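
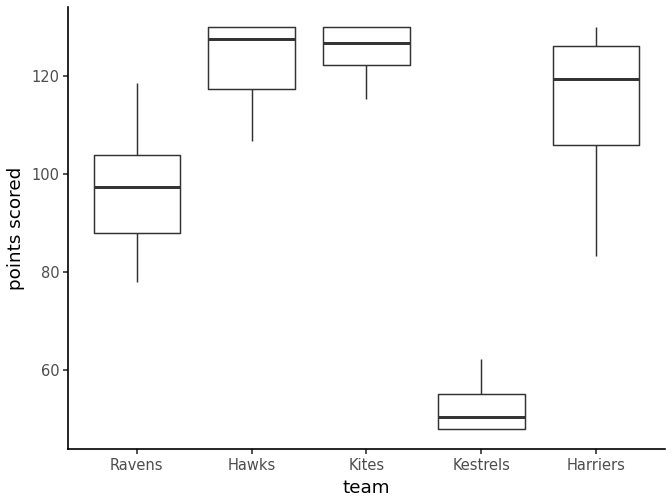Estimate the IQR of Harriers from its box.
Q3 ≈ 130, Q1 ≈ 110; IQR ≈ 20.

≈ 20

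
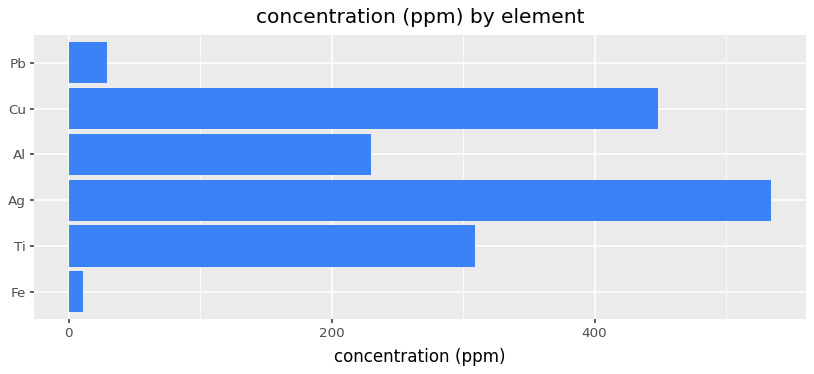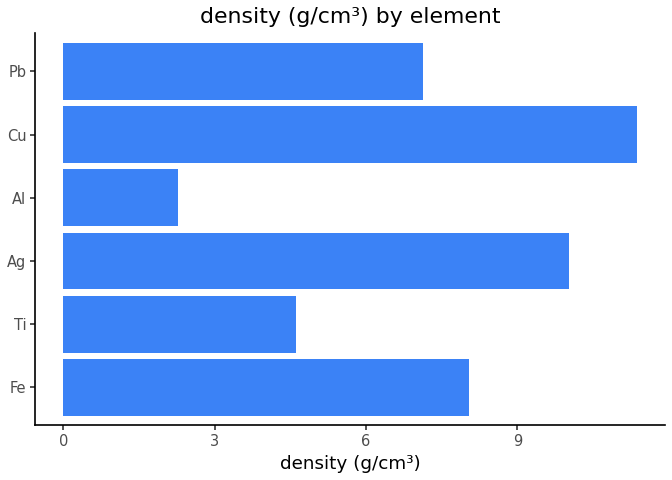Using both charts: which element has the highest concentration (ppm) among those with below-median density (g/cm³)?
Chart 2 median density (g/cm³) ≈ 8; below-median elements: Ti, Al, Pb. Among those, Ti has the highest concentration (ppm) (≈ 300).

Ti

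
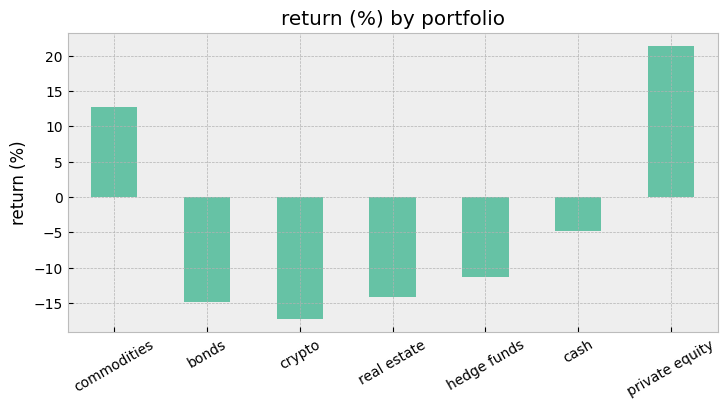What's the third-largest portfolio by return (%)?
cash

Top 4: private equity ≈ 20, commodities ≈ 15, cash ≈ -5, hedge funds ≈ -10.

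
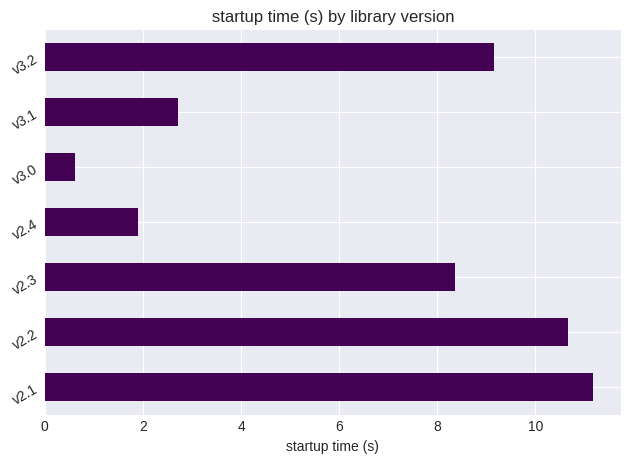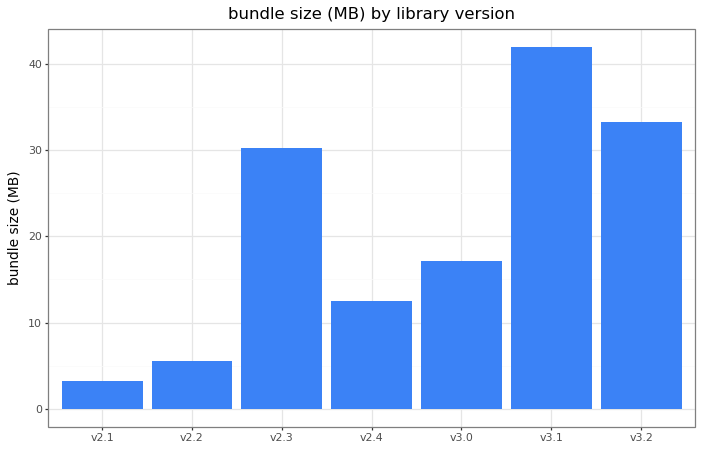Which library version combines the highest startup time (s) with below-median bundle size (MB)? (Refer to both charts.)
Chart 2 median bundle size (MB) ≈ 15; below-median library versions: v2.1, v2.2, v2.4. Among those, v2.1 has the highest startup time (s) (≈ 12).

v2.1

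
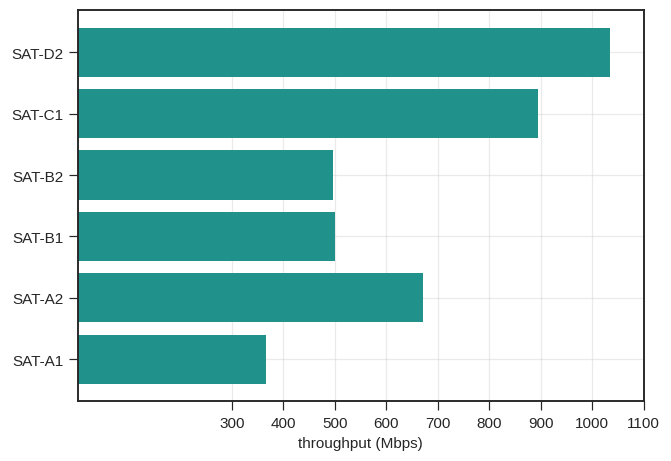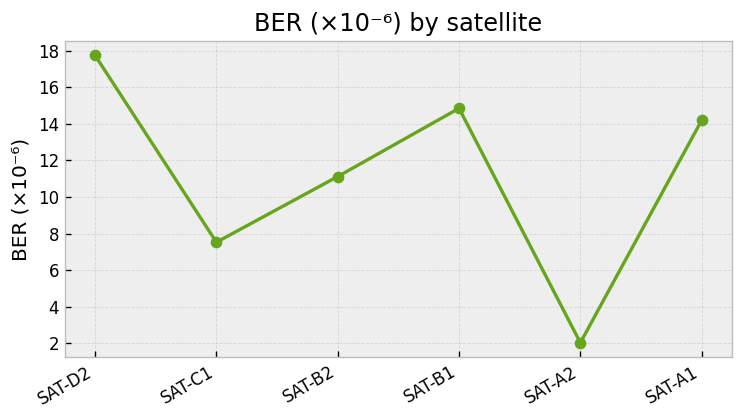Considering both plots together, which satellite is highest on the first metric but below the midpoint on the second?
SAT-C1

Chart 2 median BER (×10⁻⁶) ≈ 12; below-median satellites: SAT-C1, SAT-B2, SAT-A2. Among those, SAT-C1 has the highest throughput (Mbps) (≈ 900).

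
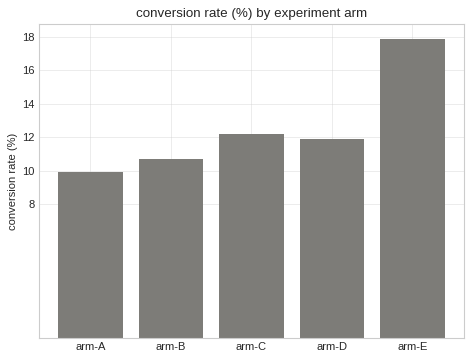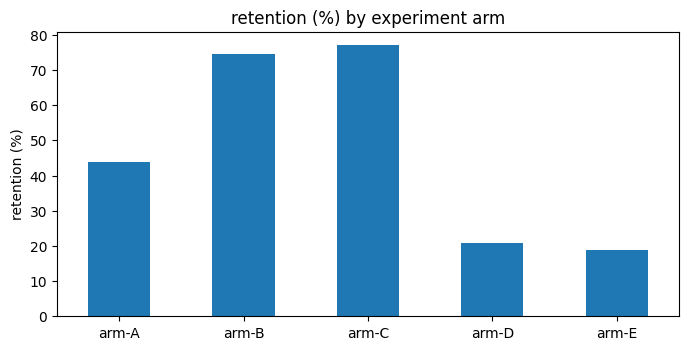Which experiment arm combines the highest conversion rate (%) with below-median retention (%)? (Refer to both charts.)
arm-E

Chart 2 median retention (%) ≈ 40; below-median experiment arms: arm-D, arm-E. Among those, arm-E has the highest conversion rate (%) (≈ 18).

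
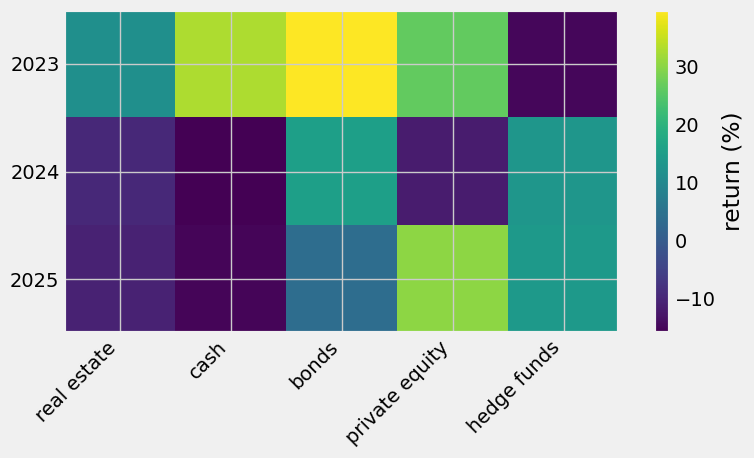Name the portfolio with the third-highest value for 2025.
bonds

Top 4 for 2025: private equity ≈ 30, hedge funds ≈ 15, bonds ≈ 5, real estate ≈ -10.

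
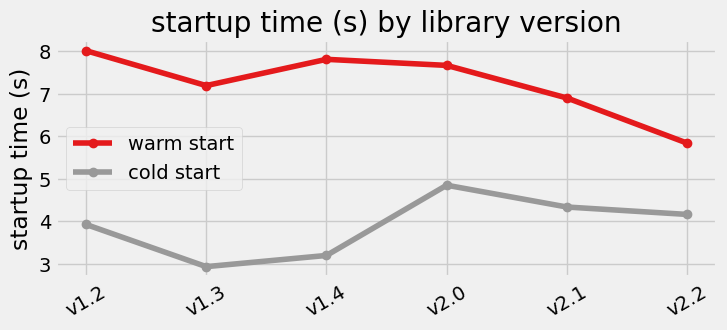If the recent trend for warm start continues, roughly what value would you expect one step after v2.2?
Last three: 7.5, 7.0, 6.0 → slope ≈ -0.75/step → next ≈ 5.25.

≈ 5.25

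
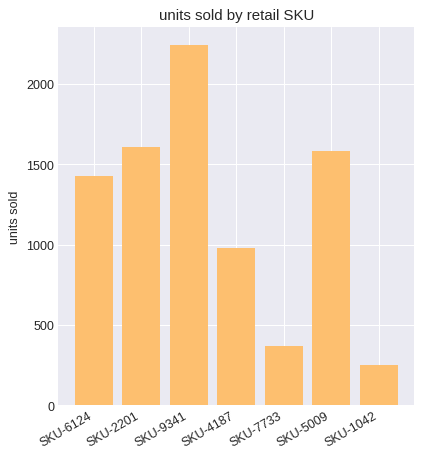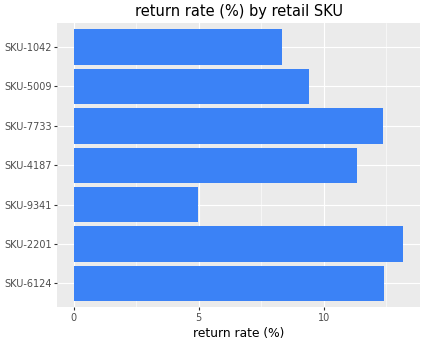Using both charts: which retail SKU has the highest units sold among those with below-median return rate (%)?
Chart 2 median return rate (%) ≈ 12; below-median retail SKUs: SKU-9341, SKU-5009, SKU-1042. Among those, SKU-9341 has the highest units sold (≈ 2000).

SKU-9341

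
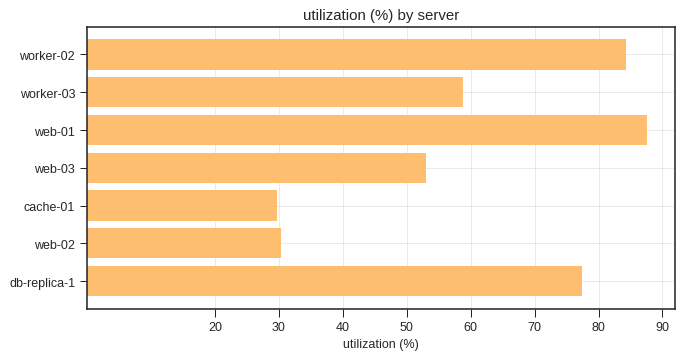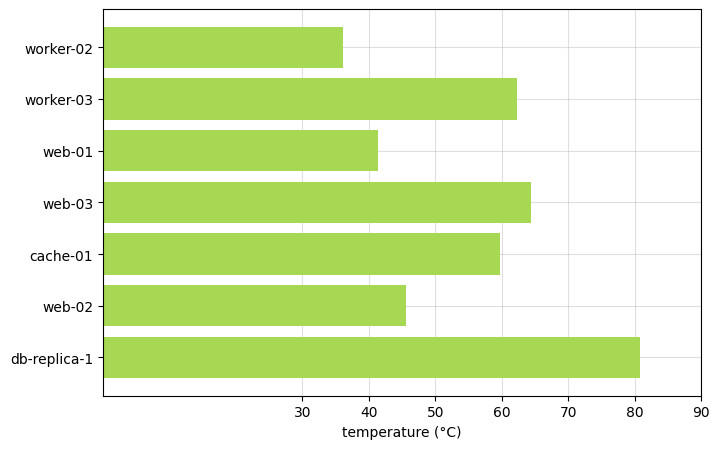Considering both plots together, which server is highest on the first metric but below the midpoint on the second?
web-01

Chart 2 median temperature (°C) ≈ 60; below-median servers: worker-02, web-01, web-02. Among those, web-01 has the highest utilization (%) (≈ 90).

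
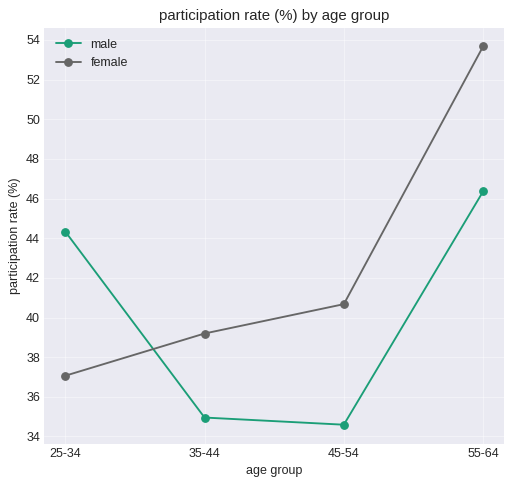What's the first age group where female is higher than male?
35-44

25-34: female ≈ 38 vs male ≈ 44 (not yet); 35-44: female ≈ 40 vs male ≈ 34 (first crossover).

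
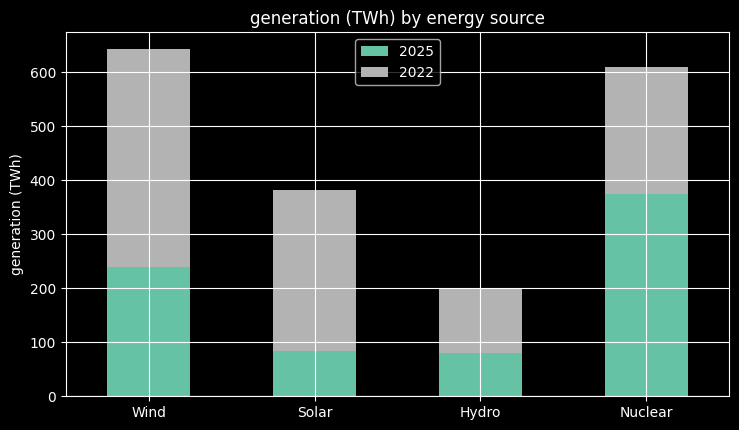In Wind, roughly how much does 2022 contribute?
≈ 400

2022 top ≈ 600, bottom ≈ 200; segment ≈ 400.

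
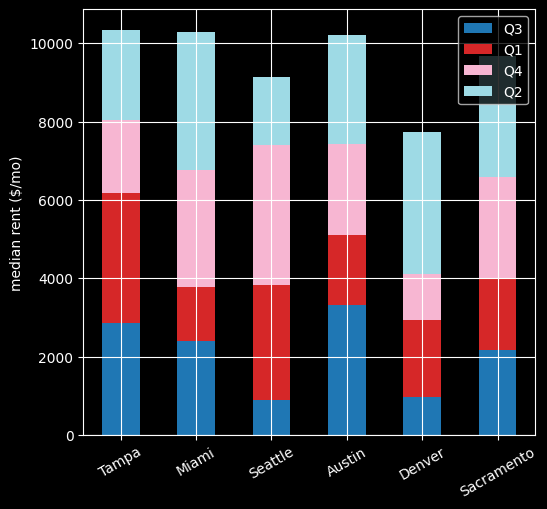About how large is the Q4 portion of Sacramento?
≈ 3000

Q4 top ≈ 7000, bottom ≈ 4000; segment ≈ 3000.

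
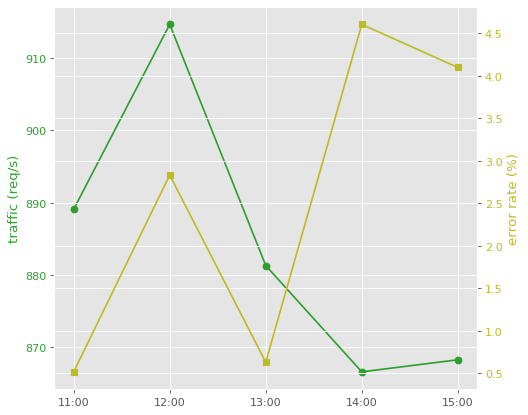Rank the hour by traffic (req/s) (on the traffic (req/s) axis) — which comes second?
Top 3 (on the traffic (req/s) axis): 12:00 ≈ 915, 11:00 ≈ 890, 13:00 ≈ 880.

11:00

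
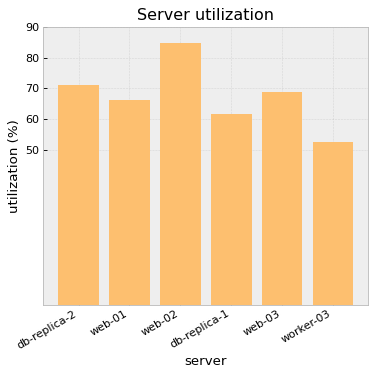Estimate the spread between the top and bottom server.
≈ 30

Max web-02 ≈ 80, min worker-03 ≈ 50; range ≈ 30.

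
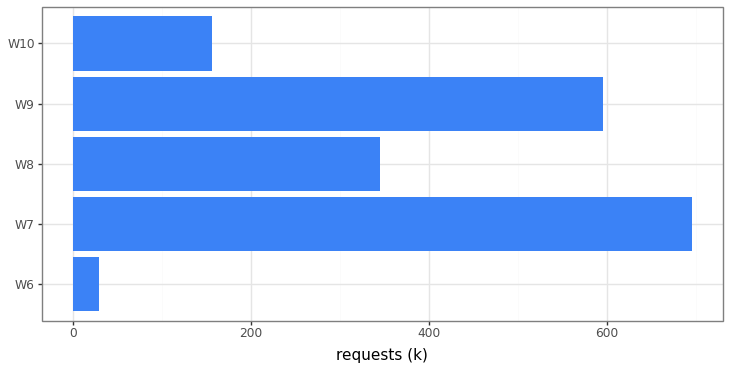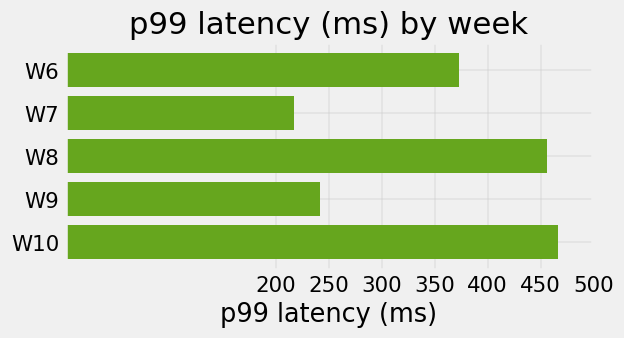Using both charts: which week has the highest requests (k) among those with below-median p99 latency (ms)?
W7

Chart 2 median p99 latency (ms) ≈ 350; below-median weeks: W7, W9. Among those, W7 has the highest requests (k) (≈ 700).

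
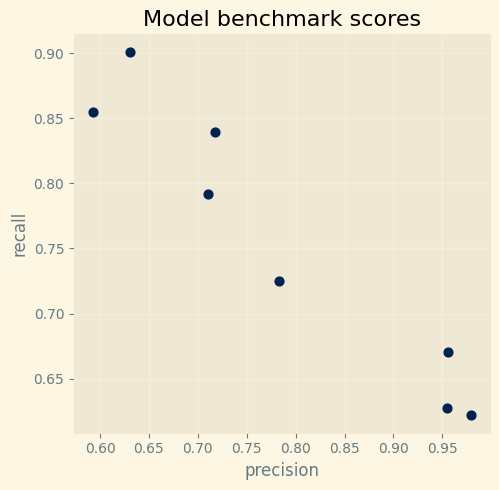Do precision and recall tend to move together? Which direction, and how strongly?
negative, strong

Points are negatively correlated; strong (|r| ≈ 1.0).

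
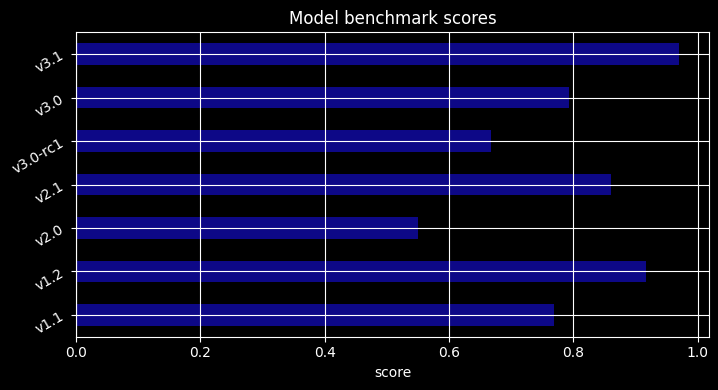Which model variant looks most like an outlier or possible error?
v2.0 ≈ 0.6; the rest sit between ≈ 0.7 and ≈ 1.0.

v2.0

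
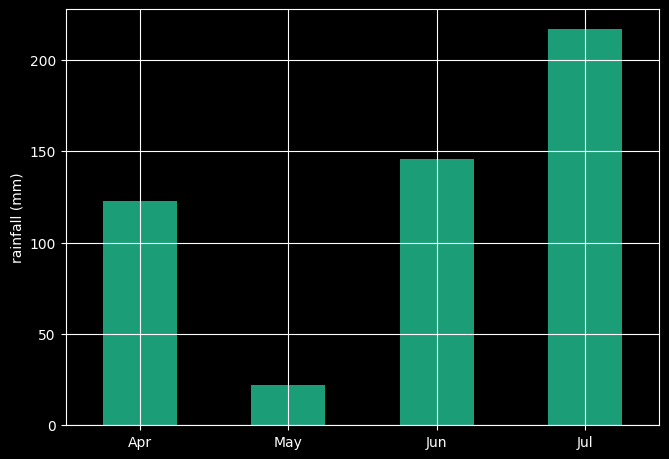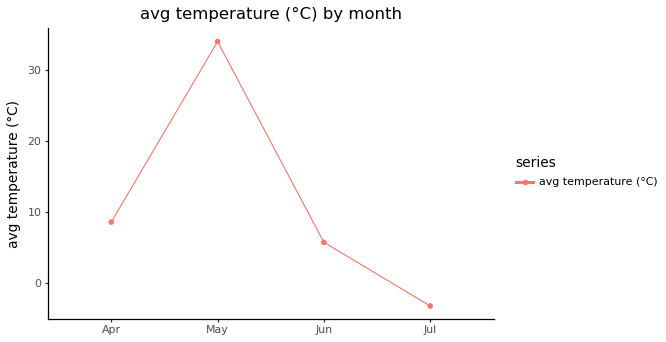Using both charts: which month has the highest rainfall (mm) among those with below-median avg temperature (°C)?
Chart 2 median avg temperature (°C) ≈ 5; below-median months: Jun, Jul. Among those, Jul has the highest rainfall (mm) (≈ 220).

Jul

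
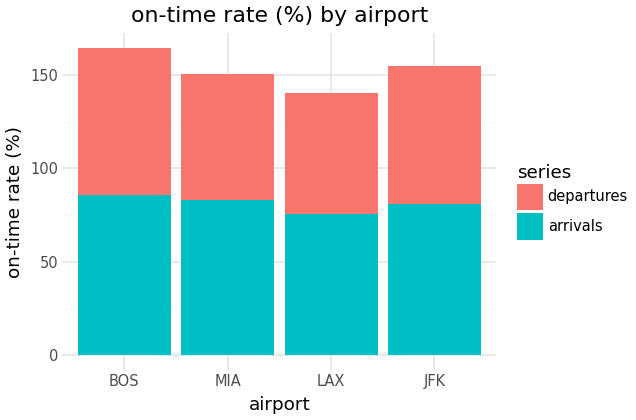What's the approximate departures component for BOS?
≈ 80

departures top ≈ 160, bottom ≈ 80; segment ≈ 80.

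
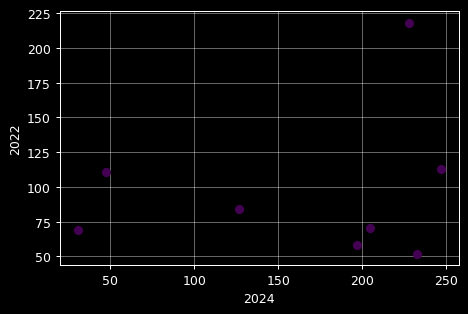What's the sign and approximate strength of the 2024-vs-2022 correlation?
Points are roughly uncorrelated; weak (|r| ≈ 0.2).

no clear correlation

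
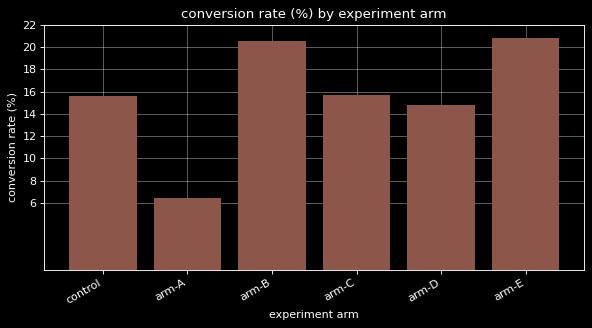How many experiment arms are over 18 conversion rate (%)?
Above 18: arm-B, arm-E.

2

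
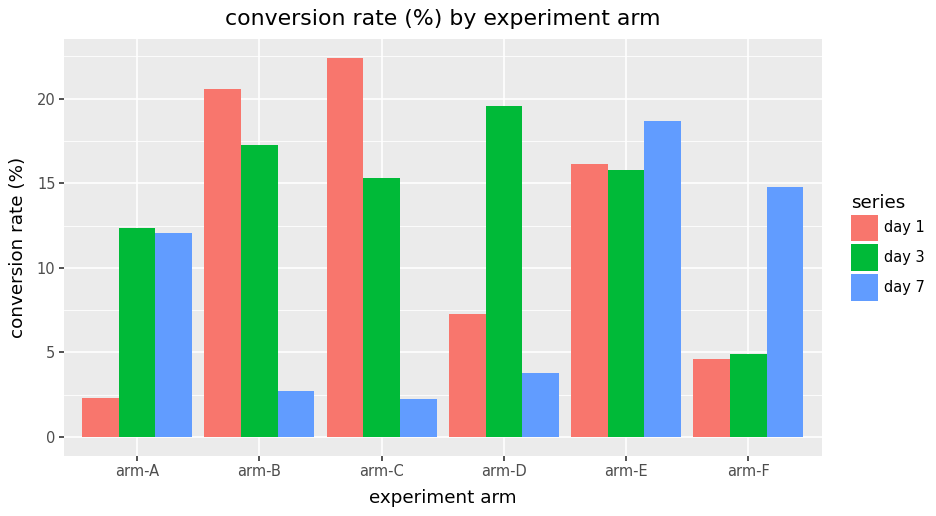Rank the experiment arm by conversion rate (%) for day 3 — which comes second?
arm-B

Top 3 for day 3: arm-D ≈ 20, arm-B ≈ 18, arm-E ≈ 16.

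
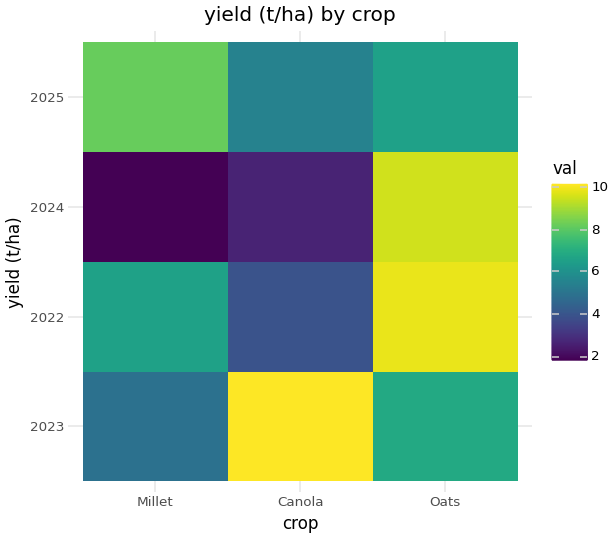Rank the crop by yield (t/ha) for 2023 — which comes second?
Oats

Top 3 for 2023: Canola ≈ 10, Oats ≈ 7, Millet ≈ 5.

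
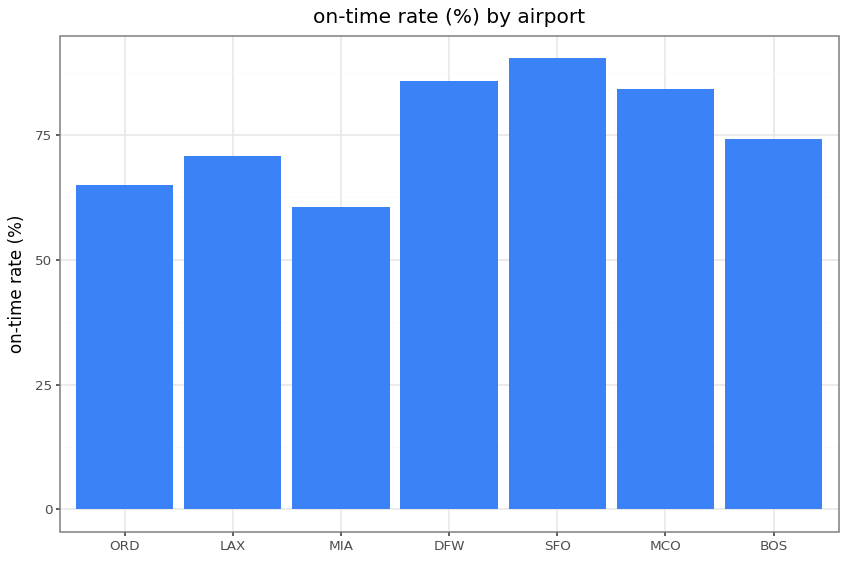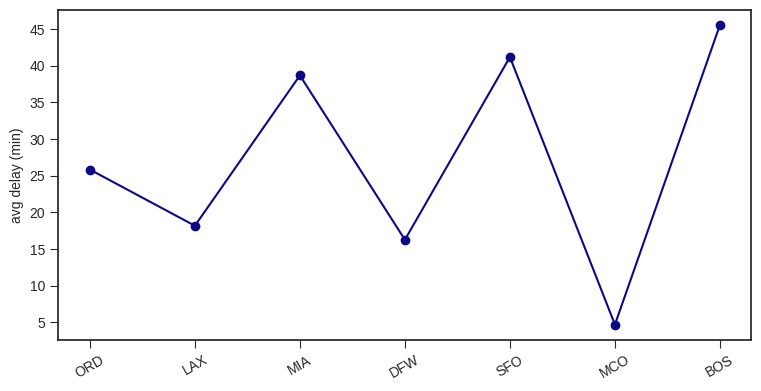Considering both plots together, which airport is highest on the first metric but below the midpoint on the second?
Chart 2 median avg delay (min) ≈ 25; below-median airports: LAX, DFW, MCO. Among those, DFW has the highest on-time rate (%) (≈ 90).

DFW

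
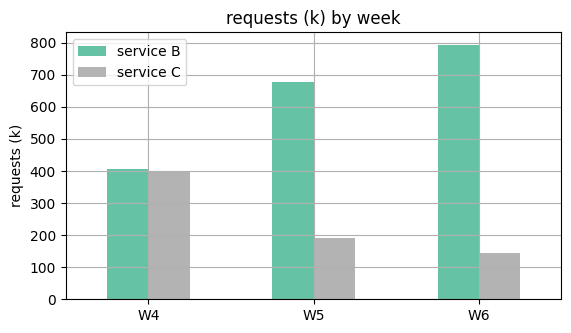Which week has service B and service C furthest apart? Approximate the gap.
W6: service B ≈ 800, service C ≈ 100 → gap ≈ 700. Next-largest (W5) is only ≈ 500.

W6, ≈ 700 k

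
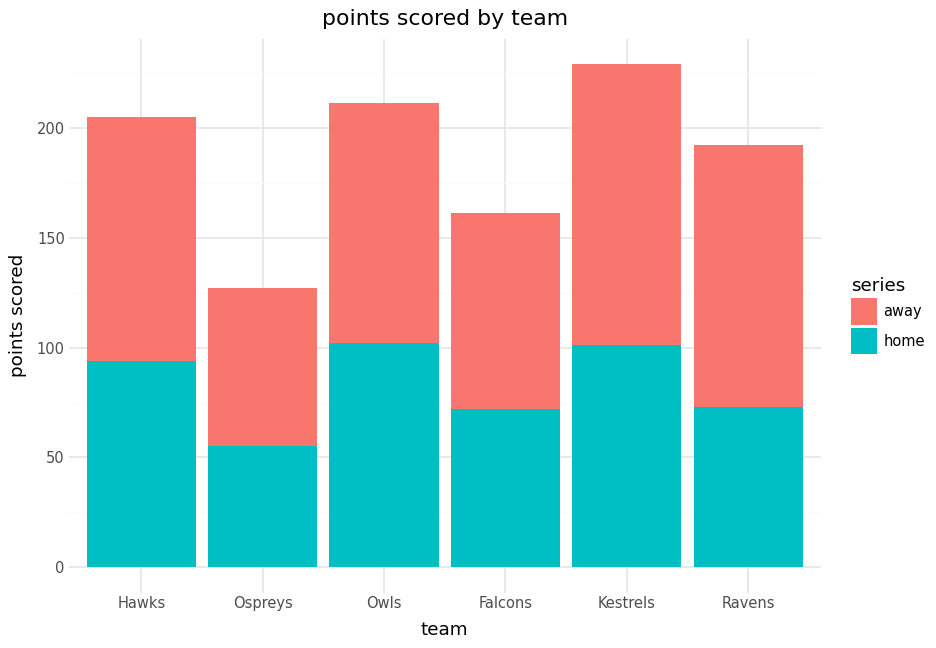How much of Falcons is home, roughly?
home top ≈ 80, bottom ≈ 0; segment ≈ 80.

≈ 80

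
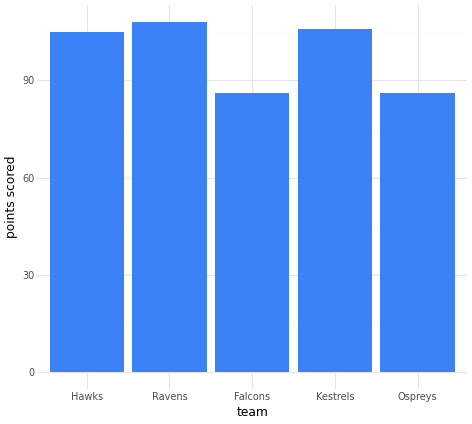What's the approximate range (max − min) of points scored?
≈ 20

Max Ravens ≈ 110, min Falcons ≈ 90; range ≈ 20.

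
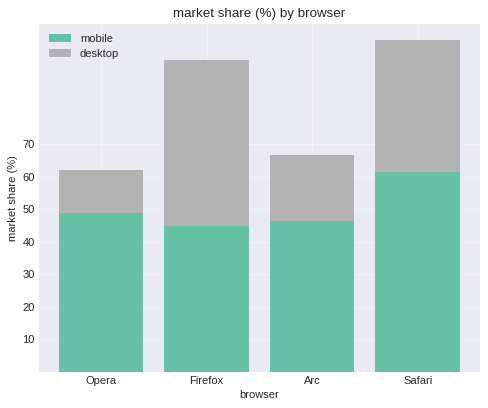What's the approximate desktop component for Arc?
≈ 20

desktop top ≈ 70, bottom ≈ 50; segment ≈ 20.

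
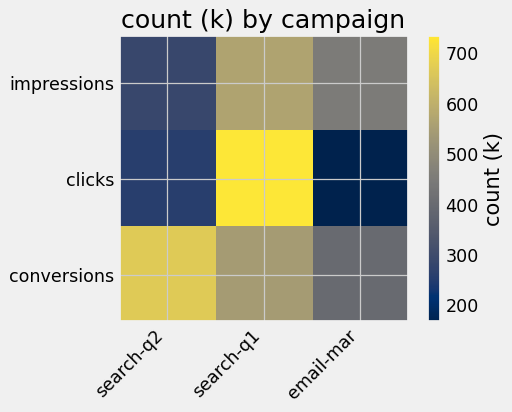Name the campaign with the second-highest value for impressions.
Top 3 for impressions: search-q1 ≈ 550, email-mar ≈ 450, search-q2 ≈ 300.

email-mar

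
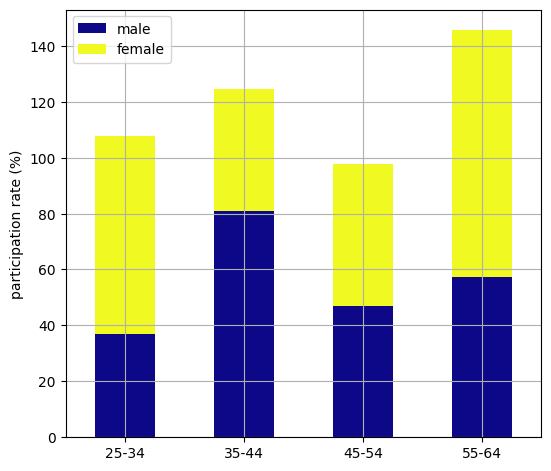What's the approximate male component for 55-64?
≈ 60

male top ≈ 60, bottom ≈ 0; segment ≈ 60.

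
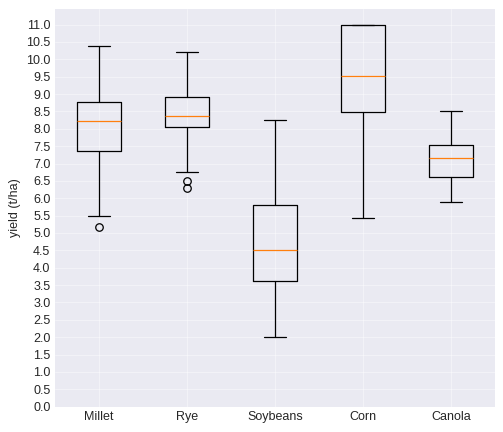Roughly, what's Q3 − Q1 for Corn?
≈ 2.5

Q3 ≈ 11.0, Q1 ≈ 8.5; IQR ≈ 2.5.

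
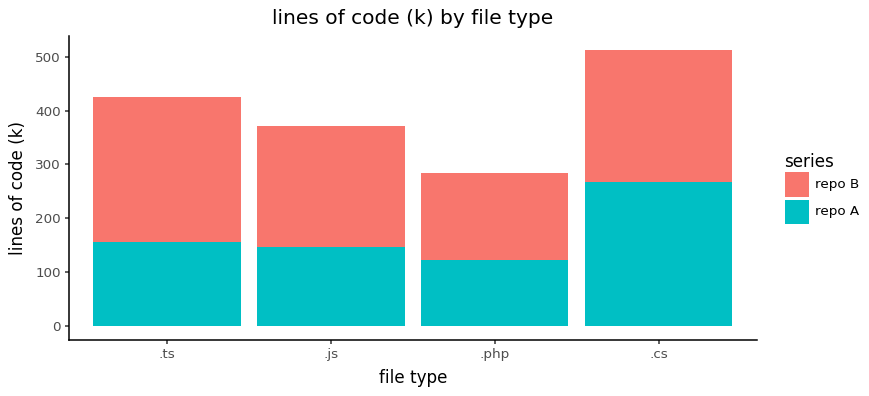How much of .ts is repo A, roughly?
≈ 150

repo A top ≈ 150, bottom ≈ 0; segment ≈ 150.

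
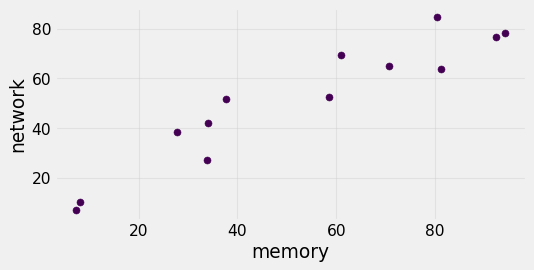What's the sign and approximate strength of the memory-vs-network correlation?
Points are positively correlated; strong (|r| ≈ 0.9).

positive, strong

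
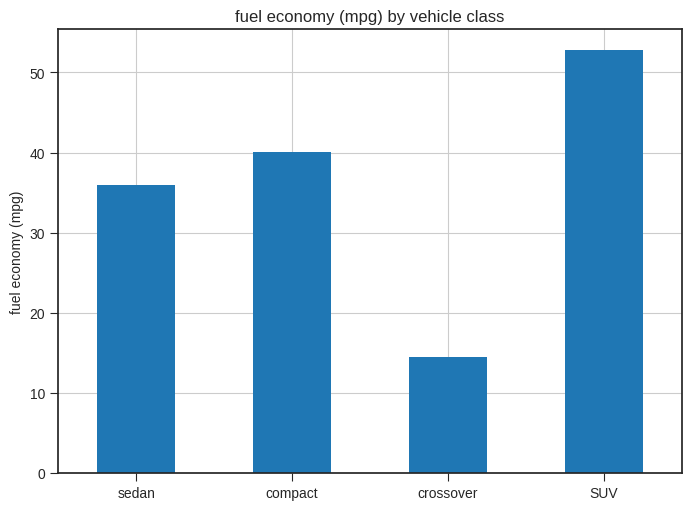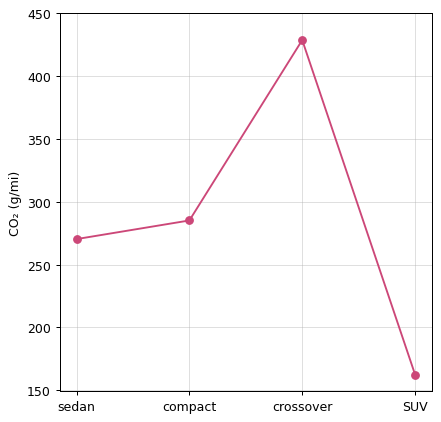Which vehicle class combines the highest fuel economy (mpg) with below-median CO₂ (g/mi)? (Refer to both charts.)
SUV

Chart 2 median CO₂ (g/mi) ≈ 300; below-median vehicle classes: sedan, SUV. Among those, SUV has the highest fuel economy (mpg) (≈ 55).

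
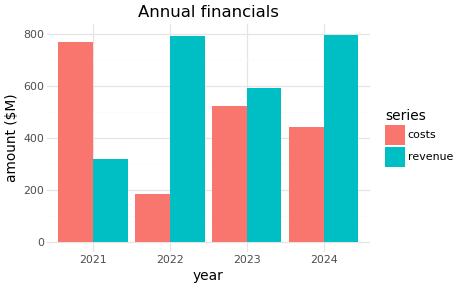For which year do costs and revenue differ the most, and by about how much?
2022, ≈ 600 $M

2022: costs ≈ 200, revenue ≈ 800 → gap ≈ 600. Next-largest (2021) is only ≈ 500.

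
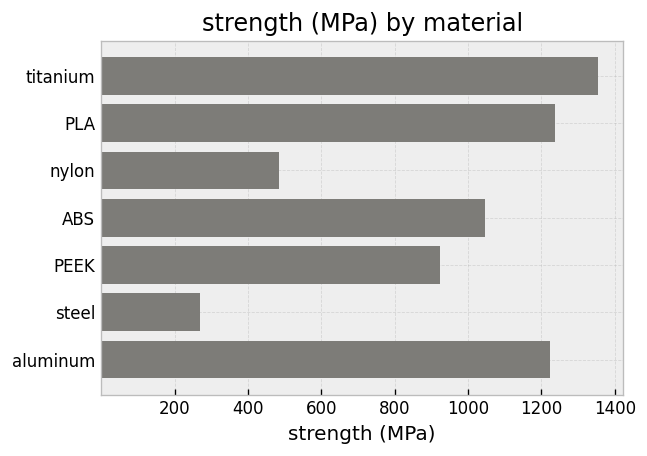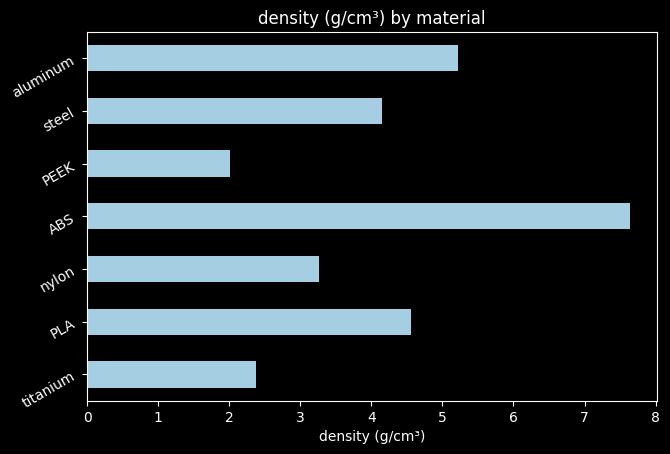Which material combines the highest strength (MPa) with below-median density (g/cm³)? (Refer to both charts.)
Chart 2 median density (g/cm³) ≈ 4; below-median materials: titanium, nylon, PEEK. Among those, titanium has the highest strength (MPa) (≈ 1400).

titanium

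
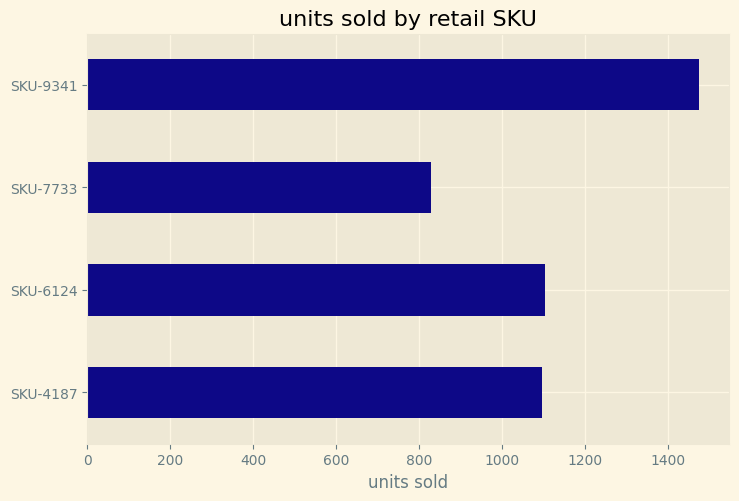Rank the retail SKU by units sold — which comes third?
Top 4: SKU-9341 ≈ 1400, SKU-6124 ≈ 1200, SKU-4187 ≈ 1000, SKU-7733 ≈ 800.

SKU-4187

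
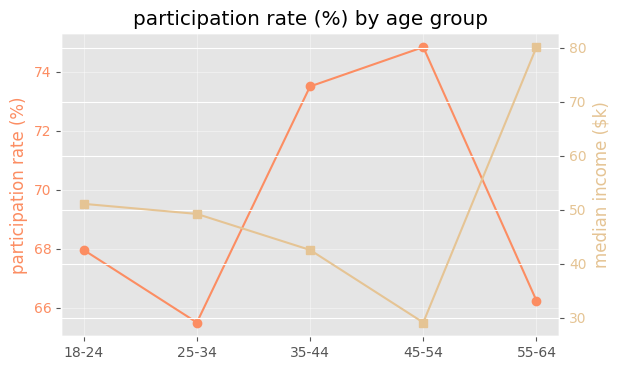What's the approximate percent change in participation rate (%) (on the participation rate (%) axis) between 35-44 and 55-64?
35-44 ≈ 73, 55-64 ≈ 66; (66 − 73) / 73 ≈ -9.6%.

≈ -9.6%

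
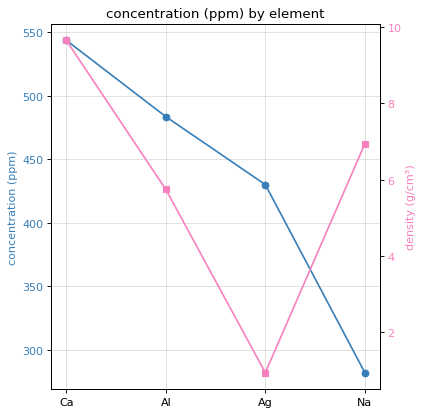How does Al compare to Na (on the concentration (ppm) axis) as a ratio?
Al ≈ 475, Na ≈ 275; 475/275 ≈ 1.73.

≈ 1.73×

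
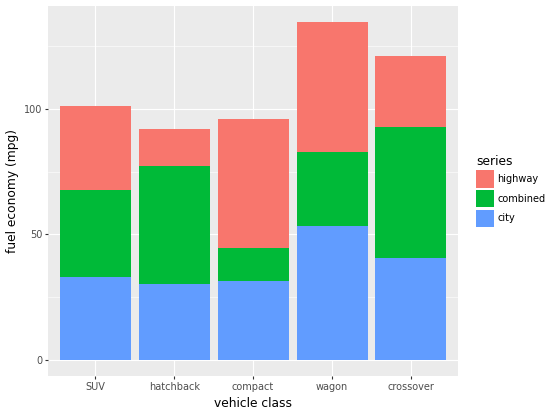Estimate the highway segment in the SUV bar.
≈ 40

highway top ≈ 100, bottom ≈ 60; segment ≈ 40.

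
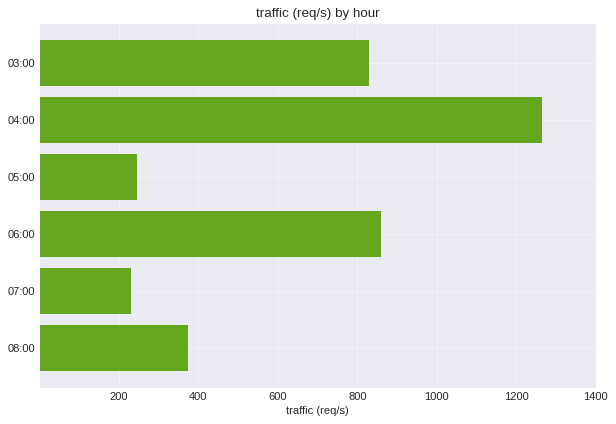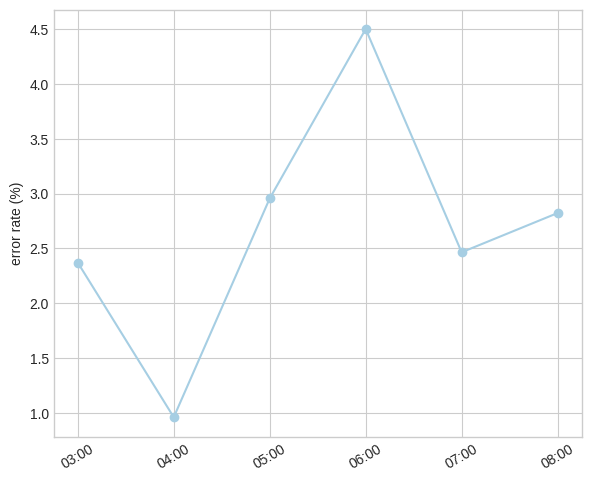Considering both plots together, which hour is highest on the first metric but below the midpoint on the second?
Chart 2 median error rate (%) ≈ 2.5; below-median hours: 03:00, 04:00, 07:00. Among those, 04:00 has the highest traffic (req/s) (≈ 1200).

04:00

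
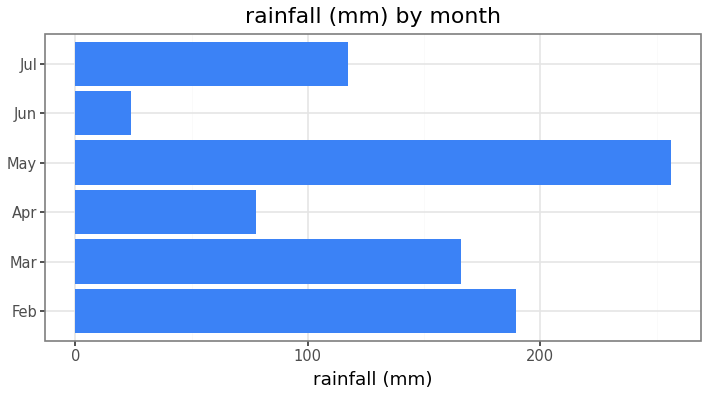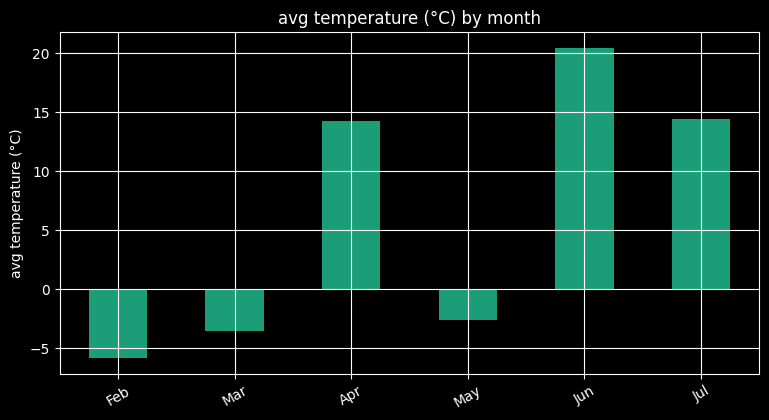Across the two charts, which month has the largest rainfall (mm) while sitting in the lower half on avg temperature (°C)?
Chart 2 median avg temperature (°C) ≈ 6; below-median months: Feb, Mar, May. Among those, May has the highest rainfall (mm) (≈ 250).

May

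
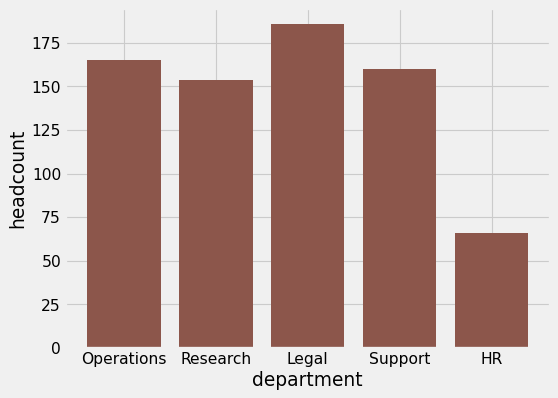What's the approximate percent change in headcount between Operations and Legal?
Operations ≈ 160, Legal ≈ 180; (180 − 160) / 160 ≈ +12.5%.

≈ +12.5%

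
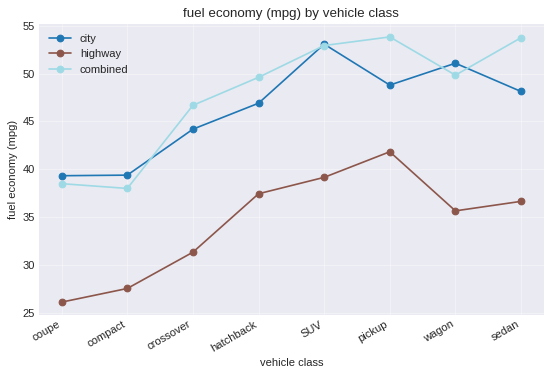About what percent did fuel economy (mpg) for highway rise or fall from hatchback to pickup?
hatchback ≈ 35, pickup ≈ 40; (40 − 35) / 35 ≈ +14.3%.

≈ +14.3%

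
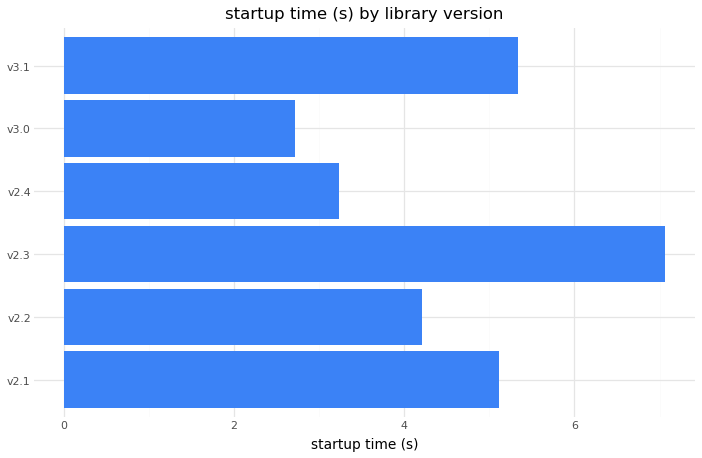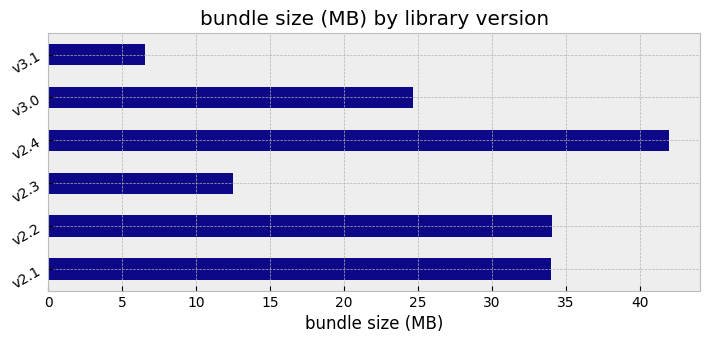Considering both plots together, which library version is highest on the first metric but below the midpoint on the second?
v2.3

Chart 2 median bundle size (MB) ≈ 30; below-median library versions: v2.3, v3.0, v3.1. Among those, v2.3 has the highest startup time (s) (≈ 7).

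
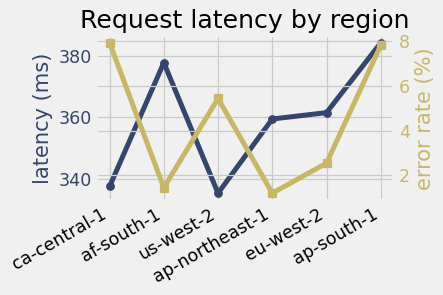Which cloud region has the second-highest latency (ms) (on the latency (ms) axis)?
af-south-1

Top 3 (on the latency (ms) axis): ap-south-1 ≈ 385, af-south-1 ≈ 380, eu-west-2 ≈ 360.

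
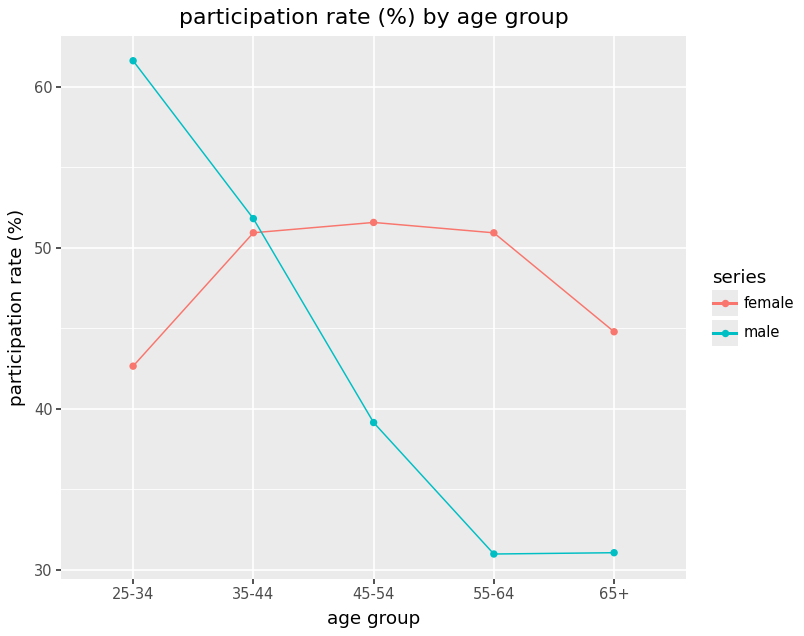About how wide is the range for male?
Max 25-34 ≈ 60, min 55-64 ≈ 30; range ≈ 30.

≈ 30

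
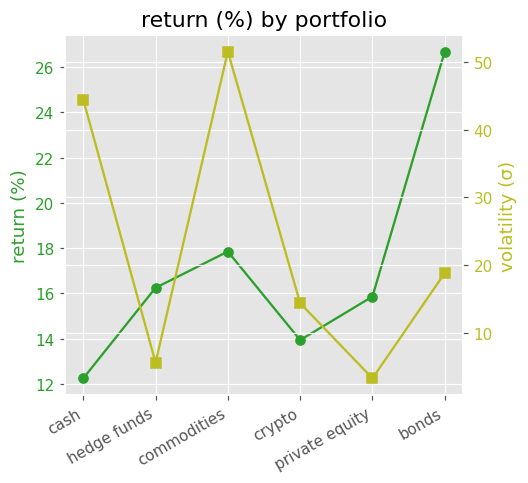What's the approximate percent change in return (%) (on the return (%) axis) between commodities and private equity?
commodities ≈ 18, private equity ≈ 16; (16 − 18) / 18 ≈ -11.1%.

≈ -11.1%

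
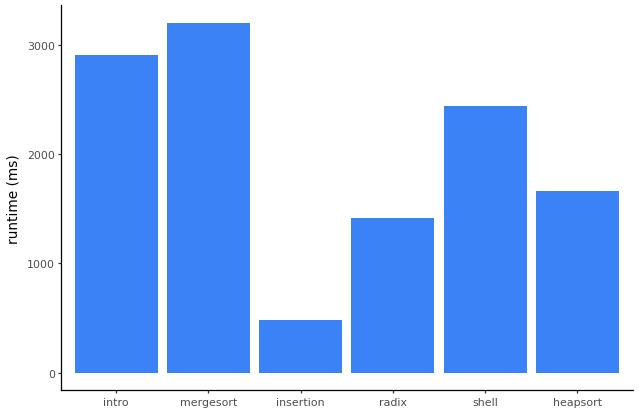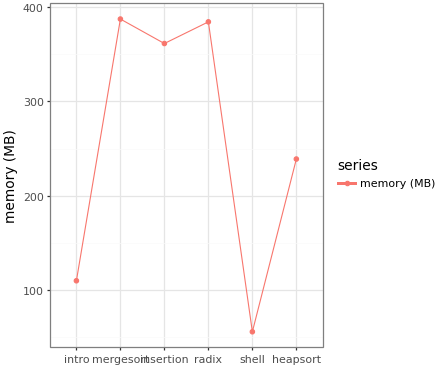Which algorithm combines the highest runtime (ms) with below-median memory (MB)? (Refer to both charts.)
intro

Chart 2 median memory (MB) ≈ 300; below-median algorithms: intro, shell, heapsort. Among those, intro has the highest runtime (ms) (≈ 3000).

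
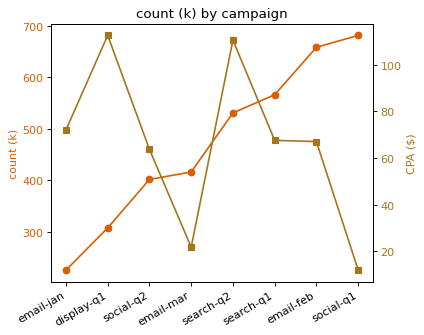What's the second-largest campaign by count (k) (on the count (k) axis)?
email-feb

Top 3 (on the count (k) axis): social-q1 ≈ 700, email-feb ≈ 650, search-q1 ≈ 550.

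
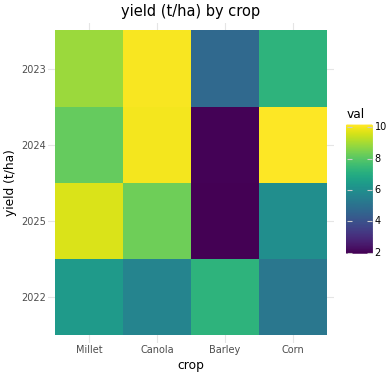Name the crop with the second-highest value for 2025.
Canola

Top 3 for 2025: Millet ≈ 10, Canola ≈ 8, Corn ≈ 6.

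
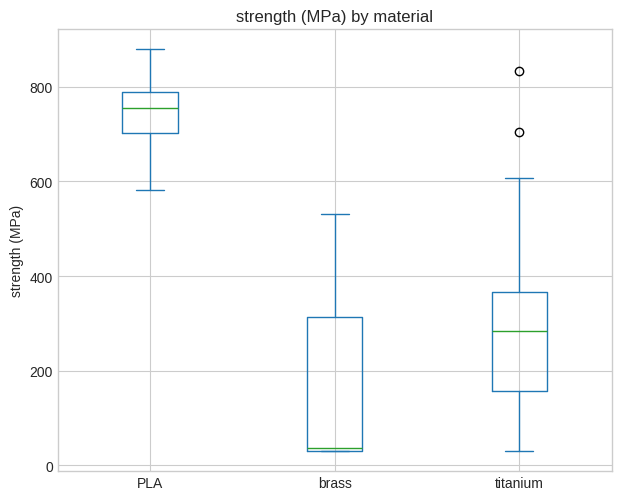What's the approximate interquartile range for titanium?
Q3 ≈ 400, Q1 ≈ 200; IQR ≈ 200.

≈ 200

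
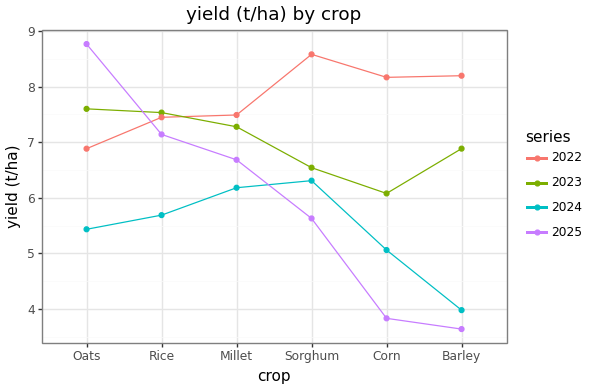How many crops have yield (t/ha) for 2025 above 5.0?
Above 5.0: Oats, Rice, Millet, Sorghum.

4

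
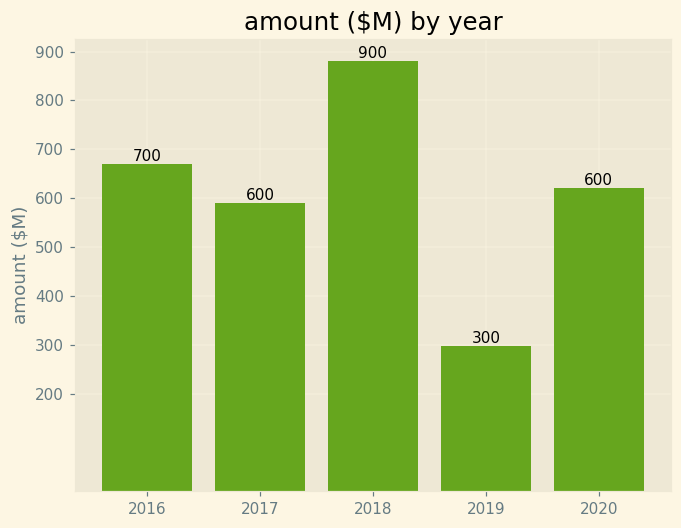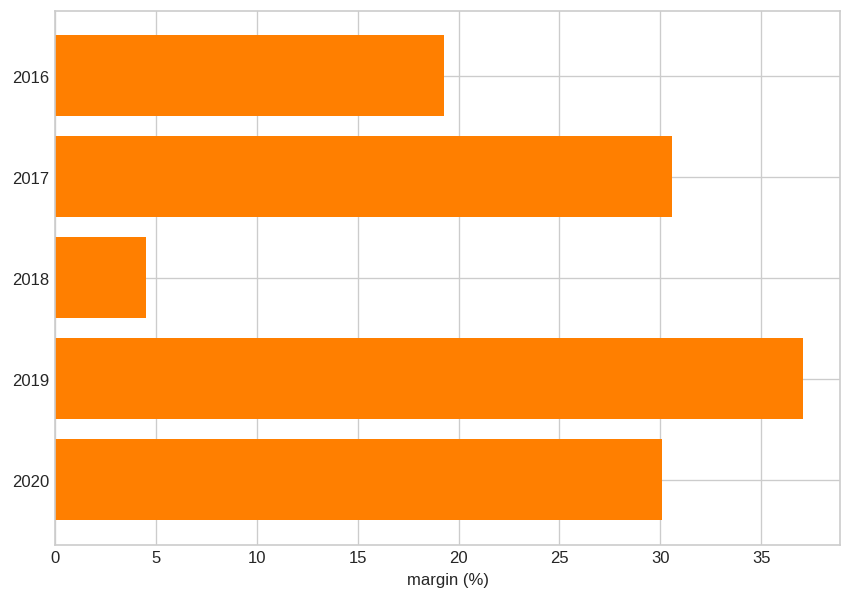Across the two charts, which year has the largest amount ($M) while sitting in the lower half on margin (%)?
2018

Chart 2 median margin (%) ≈ 30; below-median years: 2016, 2018. Among those, 2018 has the highest amount ($M) (≈ 900).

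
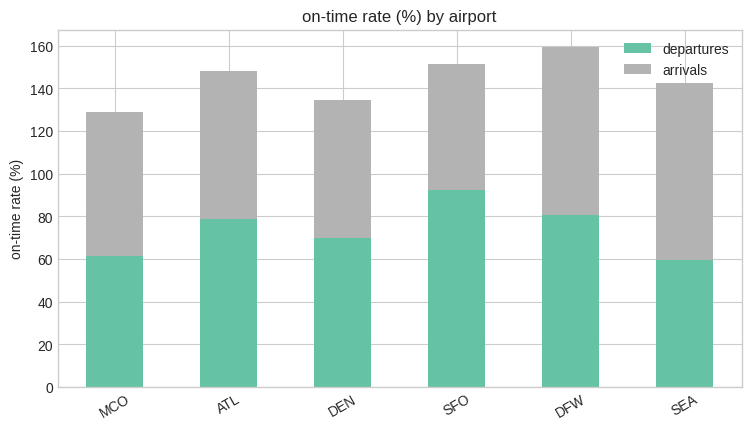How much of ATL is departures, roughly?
≈ 80

departures top ≈ 80, bottom ≈ 0; segment ≈ 80.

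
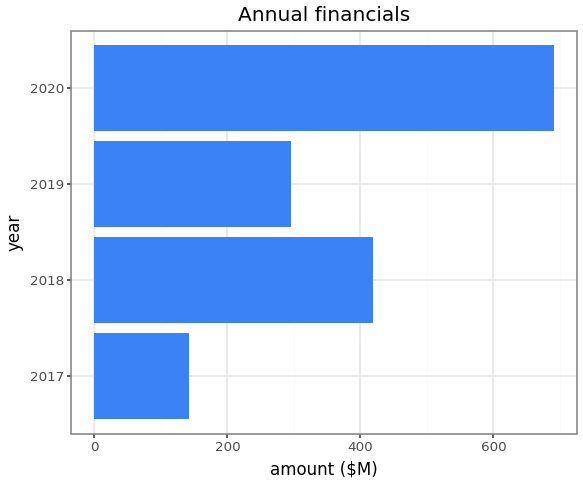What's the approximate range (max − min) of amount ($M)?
≈ 600

Max 2020 ≈ 700, min 2017 ≈ 100; range ≈ 600.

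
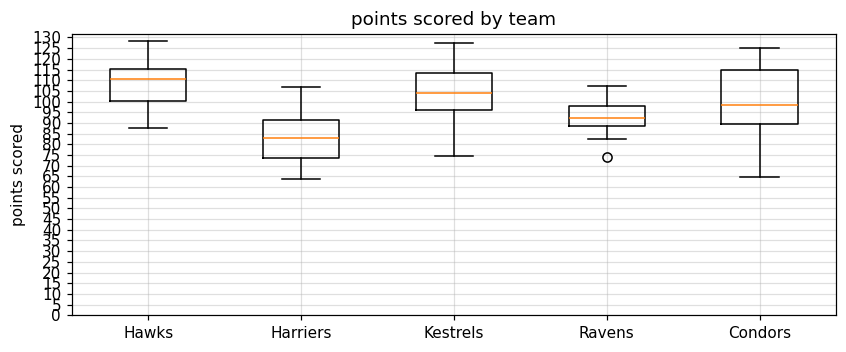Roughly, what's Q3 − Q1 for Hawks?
≈ 15

Q3 ≈ 115, Q1 ≈ 100; IQR ≈ 15.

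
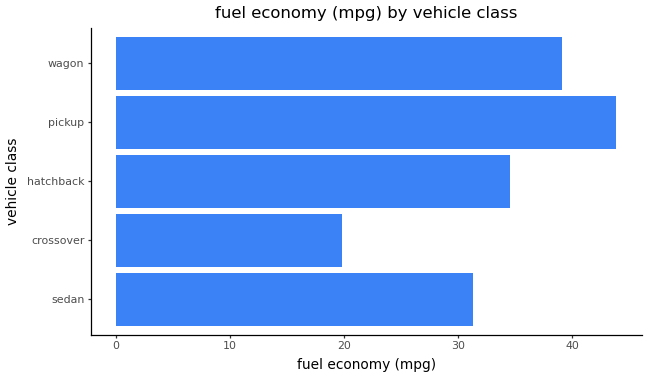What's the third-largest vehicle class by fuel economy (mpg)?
hatchback

Top 4: pickup ≈ 45, wagon ≈ 40, hatchback ≈ 35, sedan ≈ 30.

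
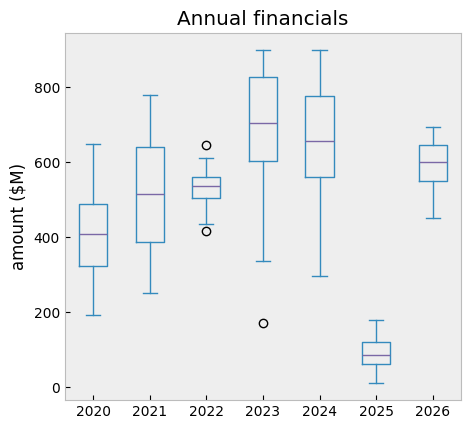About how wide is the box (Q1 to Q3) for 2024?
≈ 250

Q3 ≈ 800, Q1 ≈ 550; IQR ≈ 250.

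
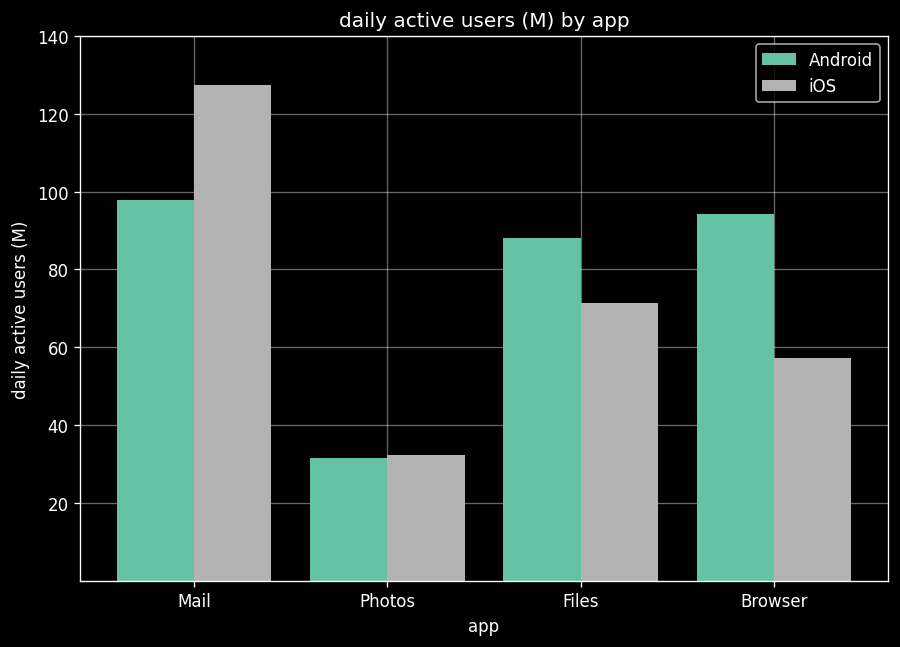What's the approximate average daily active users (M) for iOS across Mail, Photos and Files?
(120 + 40 + 80) / 3 ≈ 80.

≈ 80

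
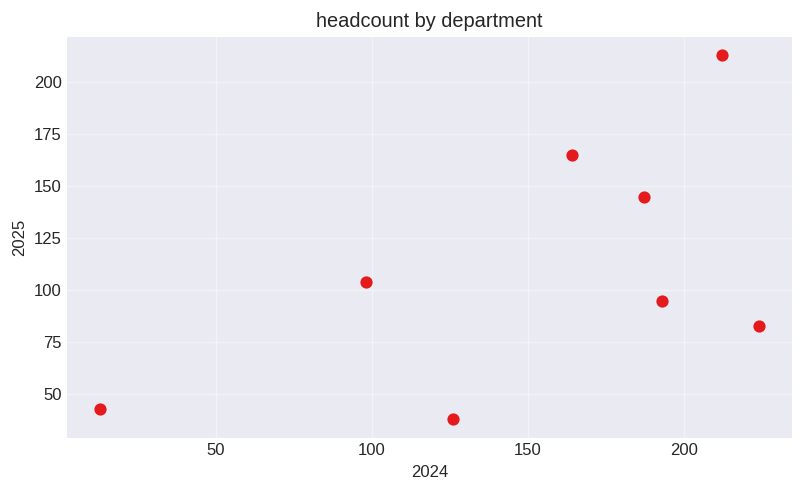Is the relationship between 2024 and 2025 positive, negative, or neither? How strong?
positive, moderate

Points are positively correlated; moderate (|r| ≈ 0.6).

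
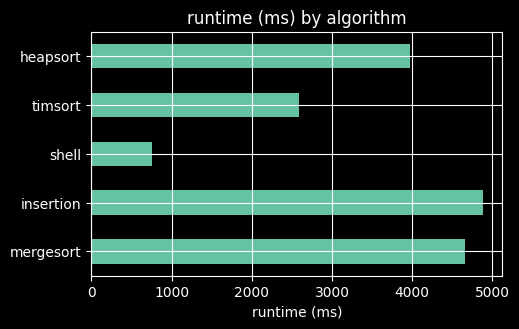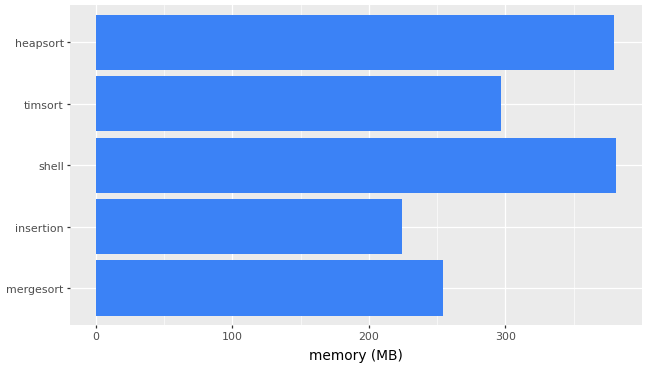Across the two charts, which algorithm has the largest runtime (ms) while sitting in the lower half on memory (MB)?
Chart 2 median memory (MB) ≈ 300; below-median algorithms: mergesort, insertion. Among those, insertion has the highest runtime (ms) (≈ 5000).

insertion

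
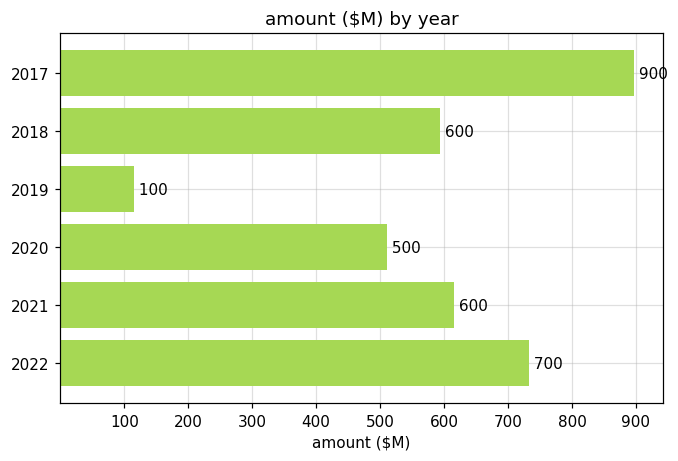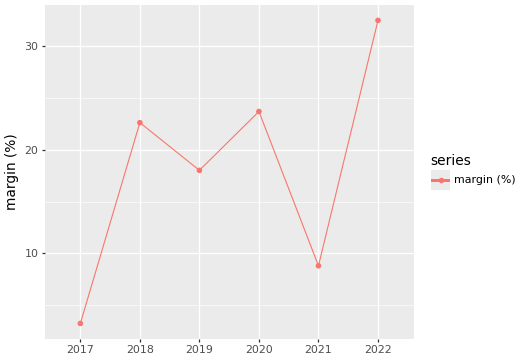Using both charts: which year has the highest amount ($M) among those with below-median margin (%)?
Chart 2 median margin (%) ≈ 20; below-median years: 2017, 2019, 2021. Among those, 2017 has the highest amount ($M) (≈ 900).

2017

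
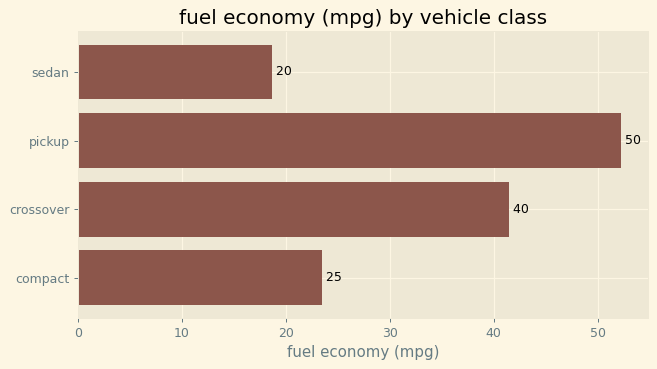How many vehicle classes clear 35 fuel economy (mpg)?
2

Above 35: pickup, crossover.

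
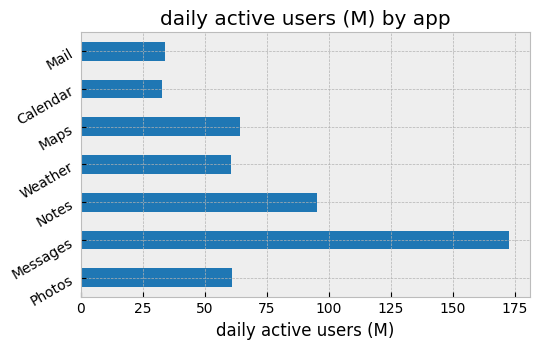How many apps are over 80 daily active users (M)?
Above 80: Messages, Notes.

2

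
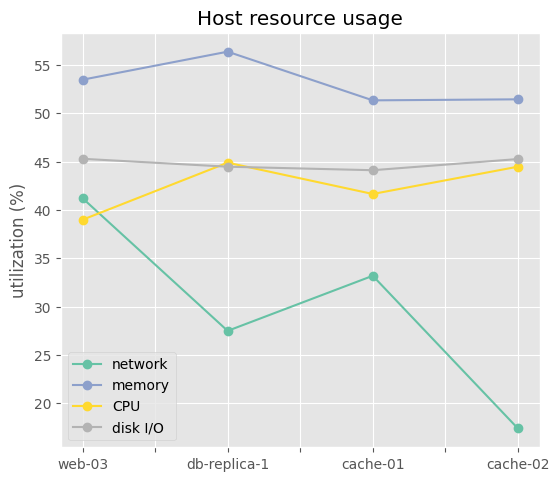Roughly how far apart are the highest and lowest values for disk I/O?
Max web-03 ≈ 45, min cache-01 ≈ 45; range ≈ 0.

≈ 0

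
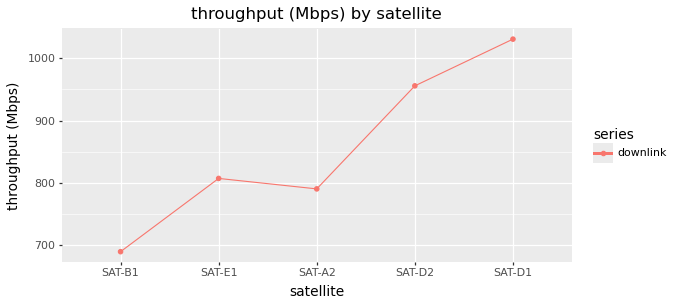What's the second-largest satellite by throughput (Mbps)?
Top 3: SAT-D1 ≈ 1050, SAT-D2 ≈ 950, SAT-E1 ≈ 800.

SAT-D2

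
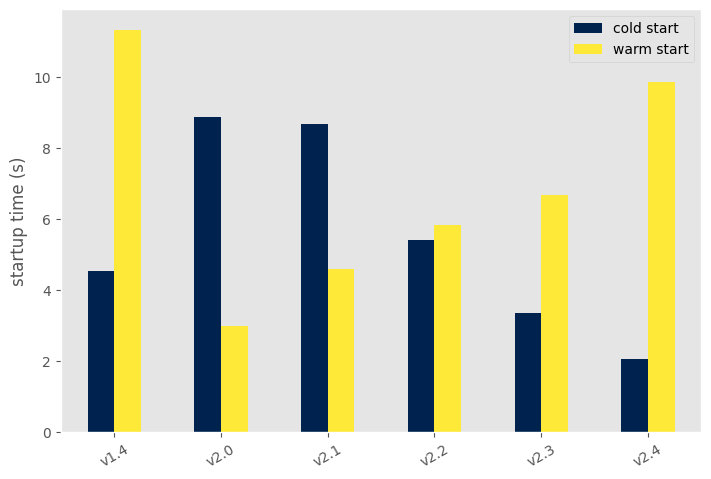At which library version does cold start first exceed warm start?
v2.0

v1.4: cold start ≈ 5 vs warm start ≈ 11 (not yet); v2.0: cold start ≈ 9 vs warm start ≈ 3 (first crossover).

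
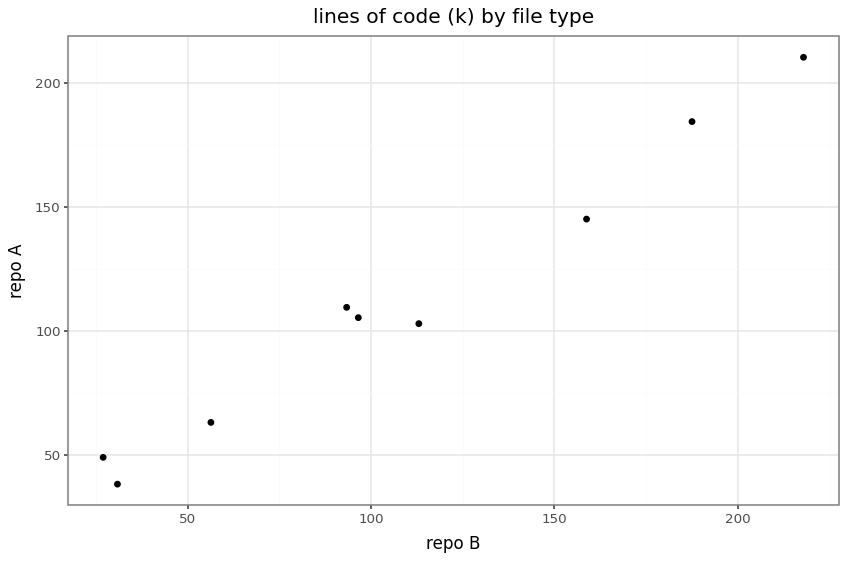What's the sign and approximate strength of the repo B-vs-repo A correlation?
positive, strong

Points are positively correlated; strong (|r| ≈ 1.0).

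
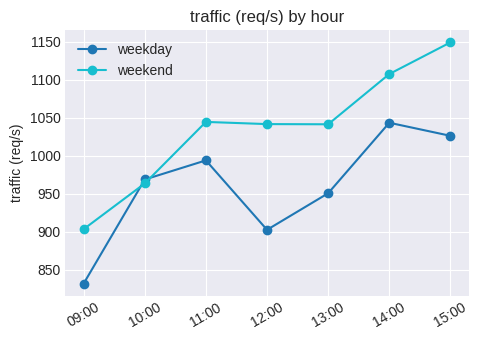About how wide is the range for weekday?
≈ 200

Max 14:00 ≈ 1050, min 09:00 ≈ 850; range ≈ 200.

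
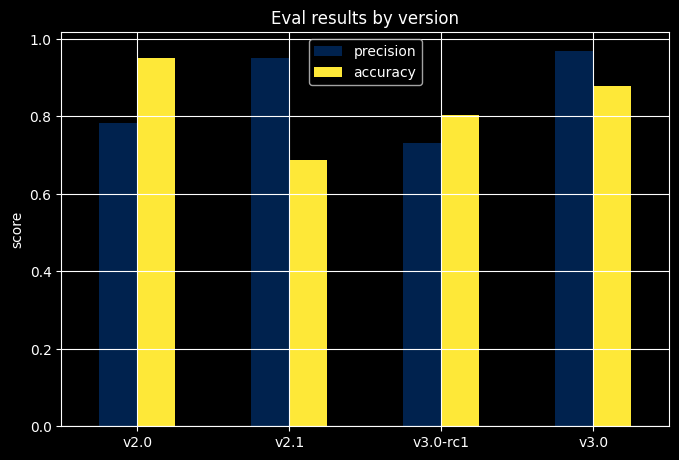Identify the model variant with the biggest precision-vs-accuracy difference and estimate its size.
v2.1, ≈ 0.3

v2.1: precision ≈ 1.0, accuracy ≈ 0.7 → gap ≈ 0.3. Next-largest (v2.0) is only ≈ 0.2.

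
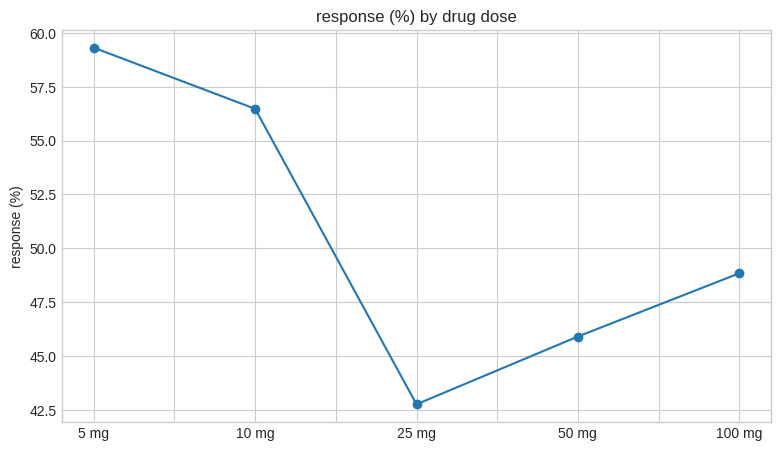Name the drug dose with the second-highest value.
Top 3: 5 mg ≈ 60, 10 mg ≈ 56, 100 mg ≈ 48.

10 mg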